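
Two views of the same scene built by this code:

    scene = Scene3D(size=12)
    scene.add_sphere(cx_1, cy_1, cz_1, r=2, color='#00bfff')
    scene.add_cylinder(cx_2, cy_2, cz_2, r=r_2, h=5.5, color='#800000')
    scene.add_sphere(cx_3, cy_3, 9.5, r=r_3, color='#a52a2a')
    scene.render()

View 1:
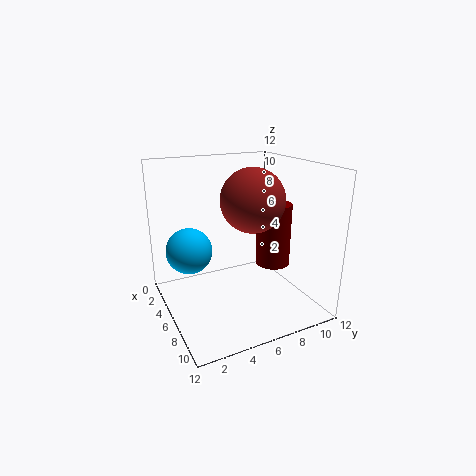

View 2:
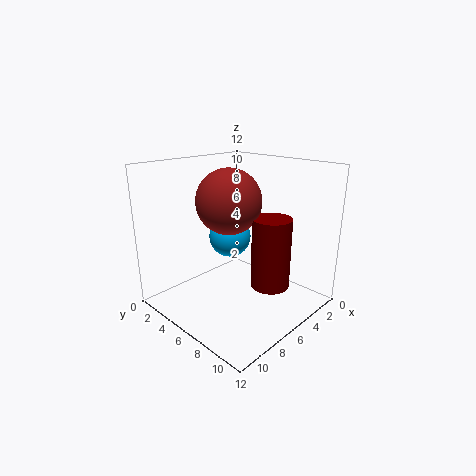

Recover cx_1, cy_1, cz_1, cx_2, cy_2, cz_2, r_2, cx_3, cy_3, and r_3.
cx_1 = 3.5; cy_1 = 2.5; cz_1 = 4.5; cx_2 = 6; cy_2 = 9.5; cz_2 = 3; r_2 = 1.5; cx_3 = 7.5; cy_3 = 6.5; r_3 = 2.5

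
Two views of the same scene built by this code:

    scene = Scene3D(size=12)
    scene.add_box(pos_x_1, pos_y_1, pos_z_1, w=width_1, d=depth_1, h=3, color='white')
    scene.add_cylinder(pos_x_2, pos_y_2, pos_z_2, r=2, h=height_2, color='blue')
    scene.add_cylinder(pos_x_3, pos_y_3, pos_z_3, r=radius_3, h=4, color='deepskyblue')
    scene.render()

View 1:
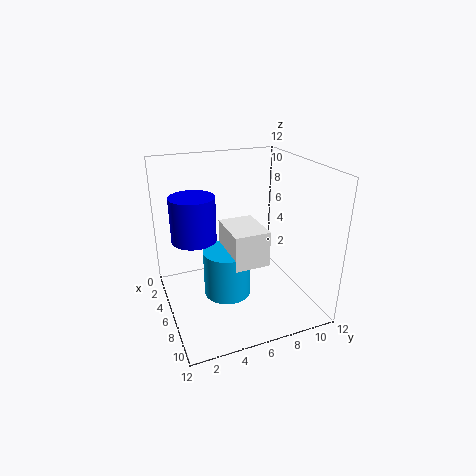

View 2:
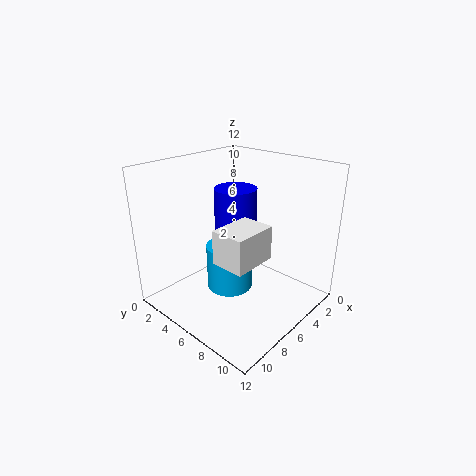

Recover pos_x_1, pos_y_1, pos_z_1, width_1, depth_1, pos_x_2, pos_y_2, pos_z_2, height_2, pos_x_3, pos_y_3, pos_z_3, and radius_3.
pos_x_1 = 4, pos_y_1 = 5, pos_z_1 = 4, width_1 = 4, depth_1 = 3, pos_x_2 = 3, pos_y_2 = 3, pos_z_2 = 5, height_2 = 4, pos_x_3 = 6, pos_y_3 = 5, pos_z_3 = 1, radius_3 = 2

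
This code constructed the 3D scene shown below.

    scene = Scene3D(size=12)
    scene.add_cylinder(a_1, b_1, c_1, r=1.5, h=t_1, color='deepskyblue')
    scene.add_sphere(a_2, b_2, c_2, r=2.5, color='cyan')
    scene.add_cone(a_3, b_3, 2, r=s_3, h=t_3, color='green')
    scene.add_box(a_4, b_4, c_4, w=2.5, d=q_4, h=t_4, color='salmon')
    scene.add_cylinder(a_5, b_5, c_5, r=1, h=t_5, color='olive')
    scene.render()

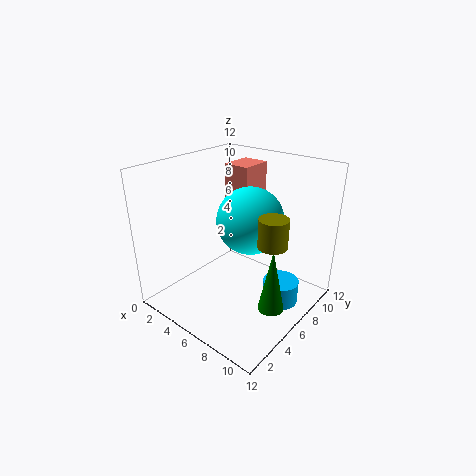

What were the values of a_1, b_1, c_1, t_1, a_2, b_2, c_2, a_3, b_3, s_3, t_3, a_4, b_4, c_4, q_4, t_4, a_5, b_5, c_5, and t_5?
a_1 = 9.5
b_1 = 7.5
c_1 = 0.5
t_1 = 2
a_2 = 8
b_2 = 5
c_2 = 8.5
a_3 = 10.5
b_3 = 4.5
s_3 = 1
t_3 = 5
a_4 = 2
b_4 = 9
c_4 = 7.5
q_4 = 3
t_4 = 3.5
a_5 = 11
b_5 = 3.5
c_5 = 8
t_5 = 2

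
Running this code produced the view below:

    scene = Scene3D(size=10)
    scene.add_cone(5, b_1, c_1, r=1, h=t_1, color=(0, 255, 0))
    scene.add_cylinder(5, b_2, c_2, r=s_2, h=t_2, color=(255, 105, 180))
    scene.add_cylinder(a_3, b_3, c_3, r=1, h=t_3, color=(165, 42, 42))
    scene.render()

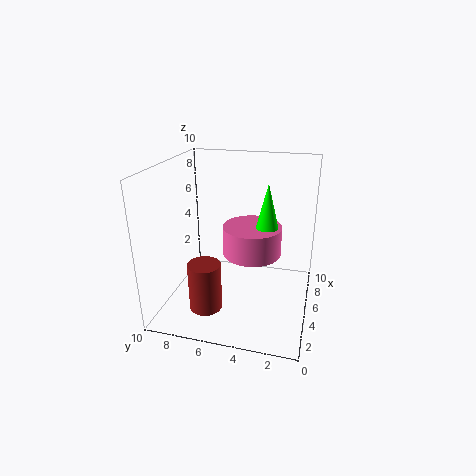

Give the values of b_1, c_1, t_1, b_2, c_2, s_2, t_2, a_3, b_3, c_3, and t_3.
b_1 = 3, c_1 = 5, t_1 = 4, b_2 = 4, c_2 = 4, s_2 = 2, t_2 = 2, a_3 = 1, b_3 = 6, c_3 = 2, t_3 = 3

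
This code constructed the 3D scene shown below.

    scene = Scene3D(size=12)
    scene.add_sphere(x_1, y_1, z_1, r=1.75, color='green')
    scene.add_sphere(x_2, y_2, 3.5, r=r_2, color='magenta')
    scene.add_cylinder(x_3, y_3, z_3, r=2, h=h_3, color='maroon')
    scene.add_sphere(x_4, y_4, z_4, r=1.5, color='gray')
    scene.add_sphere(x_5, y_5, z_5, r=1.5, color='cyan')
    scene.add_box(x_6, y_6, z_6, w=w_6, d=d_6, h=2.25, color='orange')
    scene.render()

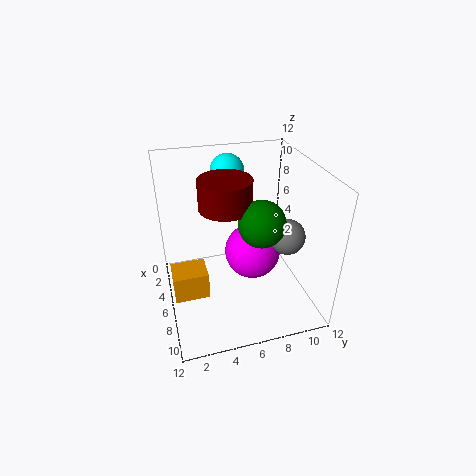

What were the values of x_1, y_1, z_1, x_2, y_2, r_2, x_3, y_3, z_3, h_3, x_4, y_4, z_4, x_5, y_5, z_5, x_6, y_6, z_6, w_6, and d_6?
x_1 = 8.75, y_1 = 7, z_1 = 8.75, x_2 = 4.75, y_2 = 7.75, r_2 = 2.5, x_3 = 7, y_3 = 4.75, z_3 = 9.5, h_3 = 2.25, x_4 = 7, y_4 = 10, z_4 = 6, x_5 = 1.75, y_5 = 6.25, z_5 = 10.25, x_6 = 6, y_6 = 0.25, z_6 = 2.25, w_6 = 2.25, d_6 = 2.75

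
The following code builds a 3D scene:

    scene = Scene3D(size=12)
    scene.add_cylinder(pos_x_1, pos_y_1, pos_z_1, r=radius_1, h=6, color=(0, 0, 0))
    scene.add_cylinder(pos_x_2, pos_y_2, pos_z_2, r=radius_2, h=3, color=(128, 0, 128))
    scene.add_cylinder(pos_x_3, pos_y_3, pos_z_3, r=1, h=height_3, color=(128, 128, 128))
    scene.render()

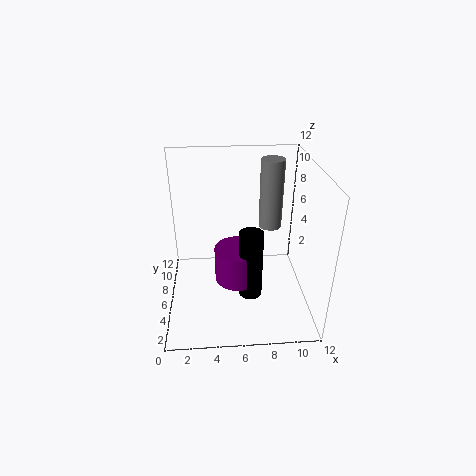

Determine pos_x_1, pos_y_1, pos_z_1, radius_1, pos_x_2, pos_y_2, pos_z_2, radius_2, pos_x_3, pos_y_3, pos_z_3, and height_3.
pos_x_1 = 7; pos_y_1 = 5; pos_z_1 = 1; radius_1 = 1; pos_x_2 = 6; pos_y_2 = 6; pos_z_2 = 2; radius_2 = 2; pos_x_3 = 9; pos_y_3 = 8; pos_z_3 = 6; height_3 = 6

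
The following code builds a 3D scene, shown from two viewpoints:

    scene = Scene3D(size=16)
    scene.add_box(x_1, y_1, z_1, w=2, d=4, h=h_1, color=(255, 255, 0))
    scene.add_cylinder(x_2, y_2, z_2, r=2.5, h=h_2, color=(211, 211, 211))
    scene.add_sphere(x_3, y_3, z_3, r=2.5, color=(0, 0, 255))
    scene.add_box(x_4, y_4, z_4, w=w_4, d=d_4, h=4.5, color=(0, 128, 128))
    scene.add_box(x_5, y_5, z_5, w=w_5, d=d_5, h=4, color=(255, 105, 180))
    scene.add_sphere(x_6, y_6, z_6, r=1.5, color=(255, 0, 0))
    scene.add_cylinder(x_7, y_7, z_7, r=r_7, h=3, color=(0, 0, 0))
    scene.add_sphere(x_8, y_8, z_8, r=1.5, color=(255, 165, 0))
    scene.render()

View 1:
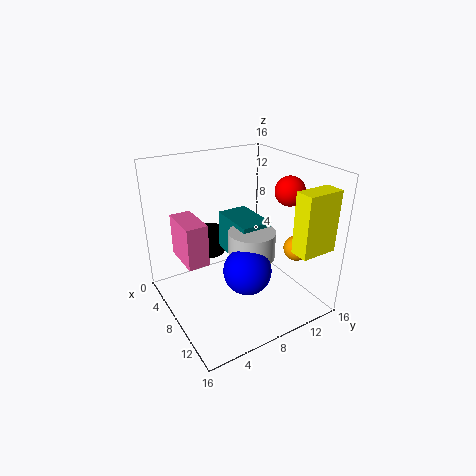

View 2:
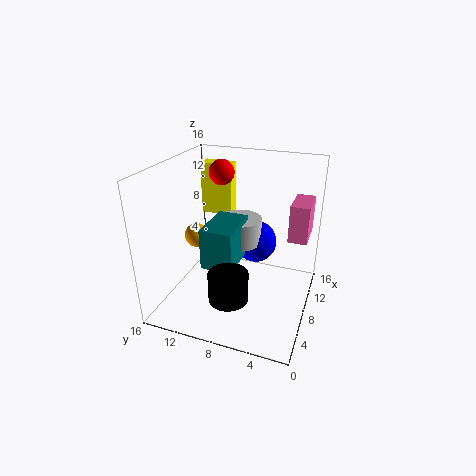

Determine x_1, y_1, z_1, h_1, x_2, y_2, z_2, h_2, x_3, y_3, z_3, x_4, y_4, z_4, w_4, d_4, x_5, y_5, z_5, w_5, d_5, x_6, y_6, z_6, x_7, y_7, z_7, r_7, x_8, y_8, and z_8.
x_1 = 13.5; y_1 = 11; z_1 = 8; h_1 = 6.5; x_2 = 10; y_2 = 8.5; z_2 = 6.5; h_2 = 3; x_3 = 11.5; y_3 = 7; z_3 = 6; x_4 = 4.5; y_4 = 7.5; z_4 = 5.5; w_4 = 5.5; d_4 = 3.5; x_5 = 8; y_5 = 0.5; z_5 = 8.5; w_5 = 4; d_5 = 2; x_6 = 12; y_6 = 11.5; z_6 = 14; x_7 = 2.5; y_7 = 7; z_7 = 4; r_7 = 2; x_8 = 10.5; y_8 = 14.5; z_8 = 6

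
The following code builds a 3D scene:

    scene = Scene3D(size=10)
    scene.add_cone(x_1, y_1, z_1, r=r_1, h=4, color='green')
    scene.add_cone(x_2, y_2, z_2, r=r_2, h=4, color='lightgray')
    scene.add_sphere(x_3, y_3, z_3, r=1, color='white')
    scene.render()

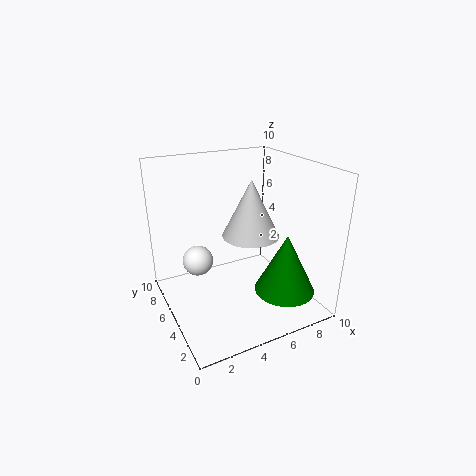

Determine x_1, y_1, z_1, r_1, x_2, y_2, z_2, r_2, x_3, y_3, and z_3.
x_1 = 7, y_1 = 2, z_1 = 2, r_1 = 2, x_2 = 6, y_2 = 5, z_2 = 5, r_2 = 2, x_3 = 2, y_3 = 5, z_3 = 4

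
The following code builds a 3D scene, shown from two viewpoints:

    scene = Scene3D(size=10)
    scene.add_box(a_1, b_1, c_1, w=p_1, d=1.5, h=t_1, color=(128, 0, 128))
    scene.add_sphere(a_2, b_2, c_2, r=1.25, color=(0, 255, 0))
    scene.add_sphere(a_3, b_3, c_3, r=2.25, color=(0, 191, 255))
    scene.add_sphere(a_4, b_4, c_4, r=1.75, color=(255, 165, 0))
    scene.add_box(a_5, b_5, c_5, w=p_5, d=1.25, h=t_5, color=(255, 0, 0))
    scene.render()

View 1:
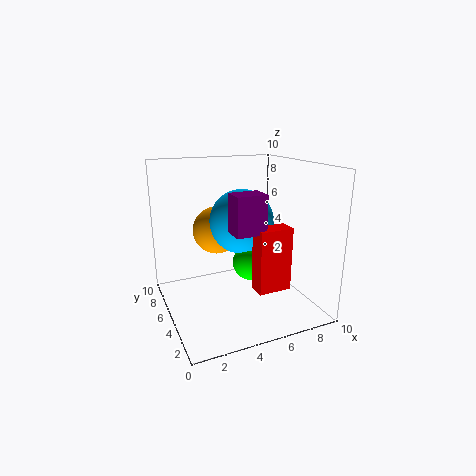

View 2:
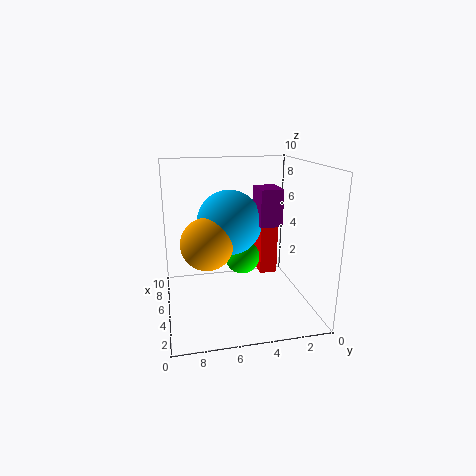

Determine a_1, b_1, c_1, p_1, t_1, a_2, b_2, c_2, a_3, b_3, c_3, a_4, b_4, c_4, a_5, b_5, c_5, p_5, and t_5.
a_1 = 3.75
b_1 = 2.25
c_1 = 6
p_1 = 2
t_1 = 2.5
a_2 = 5.75
b_2 = 4.5
c_2 = 3.25
a_3 = 5.5
b_3 = 5.5
c_3 = 6
a_4 = 4.25
b_4 = 7.25
c_4 = 5
a_5 = 5.25
b_5 = 2
c_5 = 2
p_5 = 2.25
t_5 = 4.25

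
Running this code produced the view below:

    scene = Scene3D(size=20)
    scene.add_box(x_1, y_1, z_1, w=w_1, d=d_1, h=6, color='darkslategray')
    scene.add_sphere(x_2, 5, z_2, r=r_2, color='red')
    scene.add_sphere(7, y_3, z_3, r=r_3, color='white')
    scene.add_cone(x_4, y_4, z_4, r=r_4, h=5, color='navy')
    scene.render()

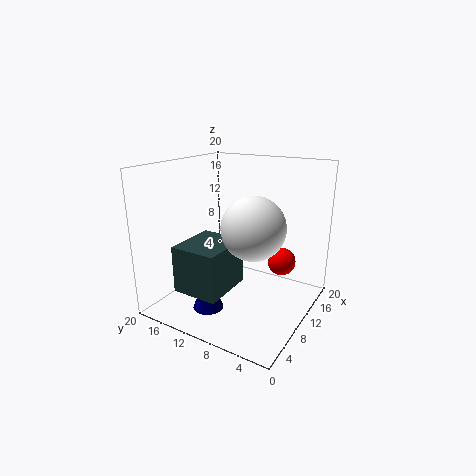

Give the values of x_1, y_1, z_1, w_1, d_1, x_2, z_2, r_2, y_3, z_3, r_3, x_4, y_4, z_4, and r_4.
x_1 = 1, y_1 = 8, z_1 = 5, w_1 = 7, d_1 = 6, x_2 = 14, z_2 = 6, r_2 = 2, y_3 = 6, z_3 = 13, r_3 = 4, x_4 = 4, y_4 = 11, z_4 = 2, r_4 = 2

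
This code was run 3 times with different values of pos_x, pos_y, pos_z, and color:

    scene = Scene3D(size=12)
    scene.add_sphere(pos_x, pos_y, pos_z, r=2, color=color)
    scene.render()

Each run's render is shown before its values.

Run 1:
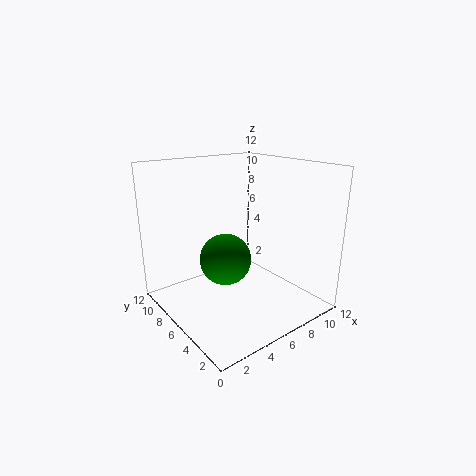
pos_x = 4, pos_y = 5, pos_z = 5, color = 'green'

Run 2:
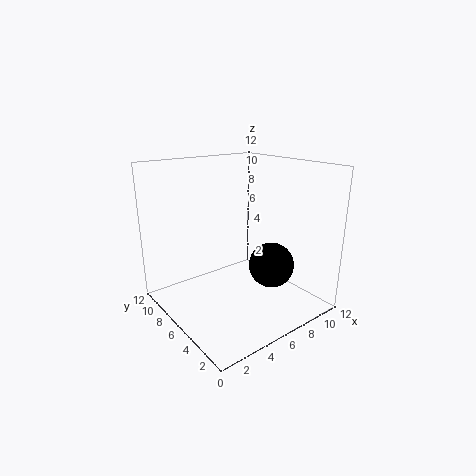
pos_x = 9, pos_y = 5, pos_z = 3, color = 'black'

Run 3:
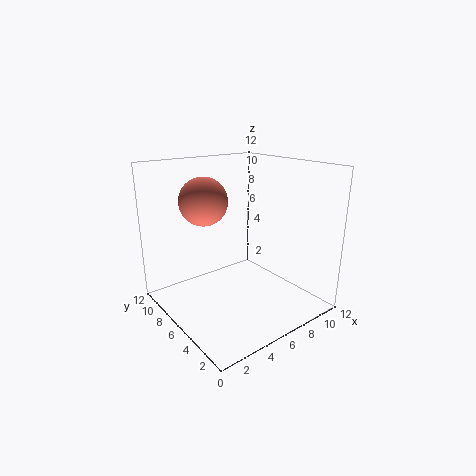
pos_x = 4, pos_y = 8, pos_z = 9, color = 'salmon'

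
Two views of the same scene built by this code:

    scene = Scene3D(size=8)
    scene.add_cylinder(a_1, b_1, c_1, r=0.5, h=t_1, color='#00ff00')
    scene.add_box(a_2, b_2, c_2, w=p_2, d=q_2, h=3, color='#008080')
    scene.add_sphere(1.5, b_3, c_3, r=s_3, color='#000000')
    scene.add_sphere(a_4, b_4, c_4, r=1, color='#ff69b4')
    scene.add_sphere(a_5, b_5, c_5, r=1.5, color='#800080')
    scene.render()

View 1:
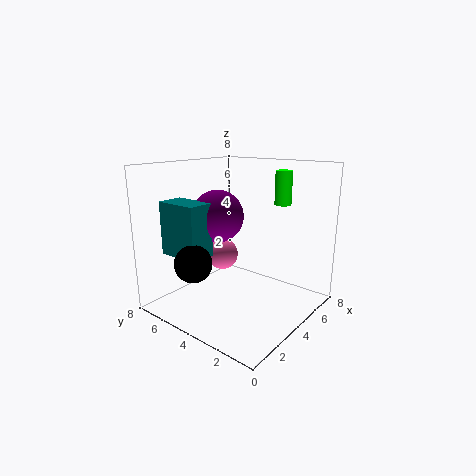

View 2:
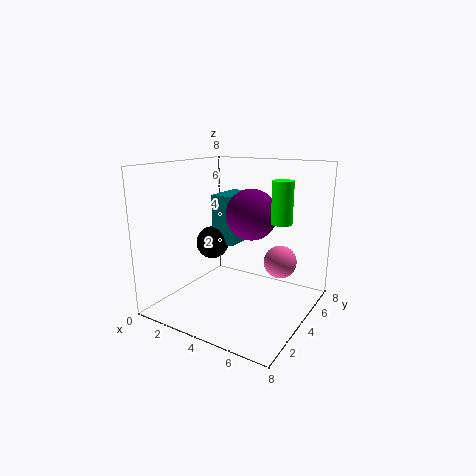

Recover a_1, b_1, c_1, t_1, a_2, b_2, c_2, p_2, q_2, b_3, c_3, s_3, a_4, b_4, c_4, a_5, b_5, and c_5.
a_1 = 7; b_1 = 3; c_1 = 5.5; t_1 = 2; a_2 = 1.5; b_2 = 5; c_2 = 3; p_2 = 1.5; q_2 = 2.5; b_3 = 5; c_3 = 3; s_3 = 1; a_4 = 5.5; b_4 = 6.5; c_4 = 2; a_5 = 4; b_5 = 5.5; c_5 = 5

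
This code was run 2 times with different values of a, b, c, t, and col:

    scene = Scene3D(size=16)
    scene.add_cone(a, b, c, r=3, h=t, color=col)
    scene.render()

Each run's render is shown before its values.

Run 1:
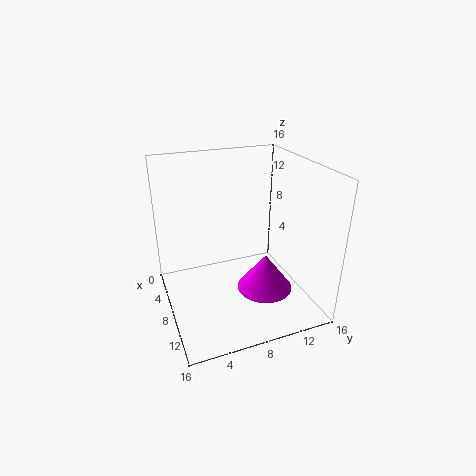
a = 11; b = 10; c = 3; t = 4; col = 'magenta'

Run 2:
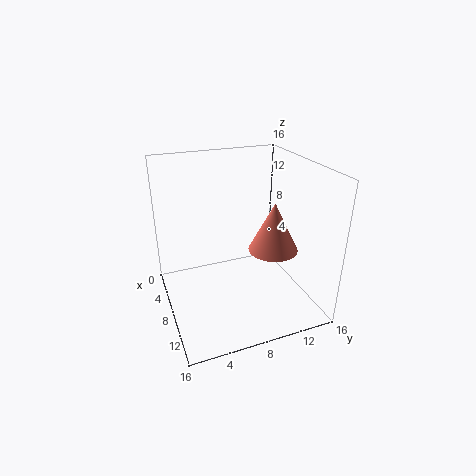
a = 7; b = 13; c = 5; t = 6; col = 'salmon'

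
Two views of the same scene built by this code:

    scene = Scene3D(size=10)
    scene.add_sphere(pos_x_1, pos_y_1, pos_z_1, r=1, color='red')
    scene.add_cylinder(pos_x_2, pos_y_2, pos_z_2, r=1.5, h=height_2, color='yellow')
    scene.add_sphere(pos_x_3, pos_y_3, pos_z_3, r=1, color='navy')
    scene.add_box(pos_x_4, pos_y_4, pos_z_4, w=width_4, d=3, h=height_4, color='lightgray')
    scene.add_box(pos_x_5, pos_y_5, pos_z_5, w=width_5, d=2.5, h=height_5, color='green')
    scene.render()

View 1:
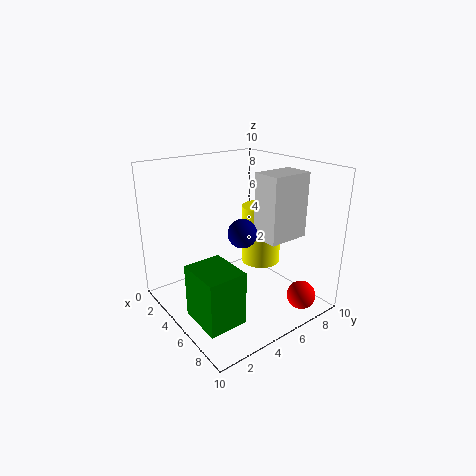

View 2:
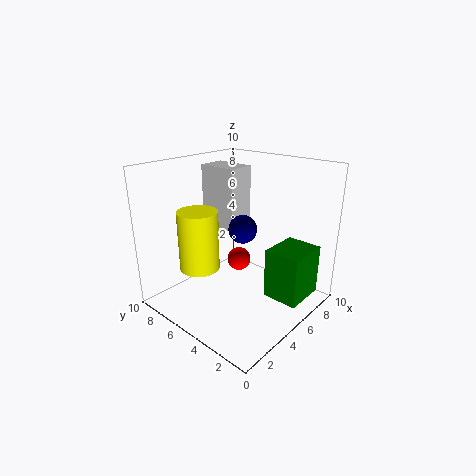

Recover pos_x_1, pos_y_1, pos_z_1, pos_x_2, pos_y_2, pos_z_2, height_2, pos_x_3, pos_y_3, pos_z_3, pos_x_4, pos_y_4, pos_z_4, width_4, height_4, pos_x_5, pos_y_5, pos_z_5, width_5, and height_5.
pos_x_1 = 8.5; pos_y_1 = 8; pos_z_1 = 1; pos_x_2 = 4; pos_y_2 = 8; pos_z_2 = 2; height_2 = 4.5; pos_x_3 = 5.5; pos_y_3 = 5; pos_z_3 = 5.5; pos_x_4 = 5.5; pos_y_4 = 6; pos_z_4 = 5; width_4 = 2; height_4 = 4.5; pos_x_5 = 5.5; pos_y_5 = 0.5; pos_z_5 = 1; width_5 = 3; height_5 = 3.5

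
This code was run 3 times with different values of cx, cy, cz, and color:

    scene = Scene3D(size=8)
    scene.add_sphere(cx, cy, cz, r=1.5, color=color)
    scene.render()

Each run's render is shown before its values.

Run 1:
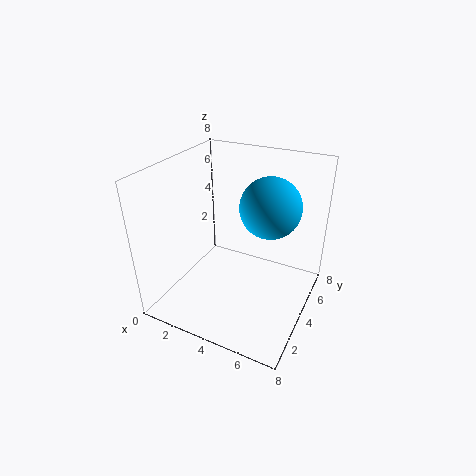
cx = 6
cy = 3.5
cz = 6.5
color = 'deepskyblue'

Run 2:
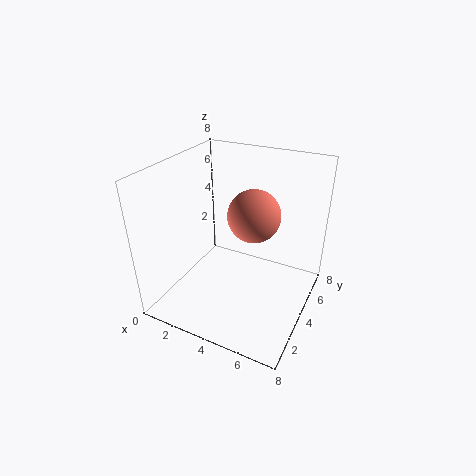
cx = 4.5
cy = 5
cz = 5
color = 'salmon'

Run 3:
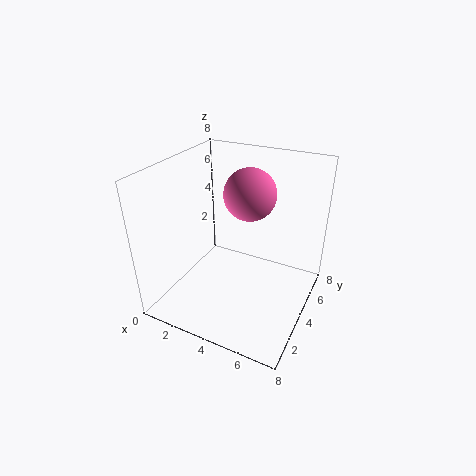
cx = 4
cy = 5.5
cz = 6
color = 'hotpink'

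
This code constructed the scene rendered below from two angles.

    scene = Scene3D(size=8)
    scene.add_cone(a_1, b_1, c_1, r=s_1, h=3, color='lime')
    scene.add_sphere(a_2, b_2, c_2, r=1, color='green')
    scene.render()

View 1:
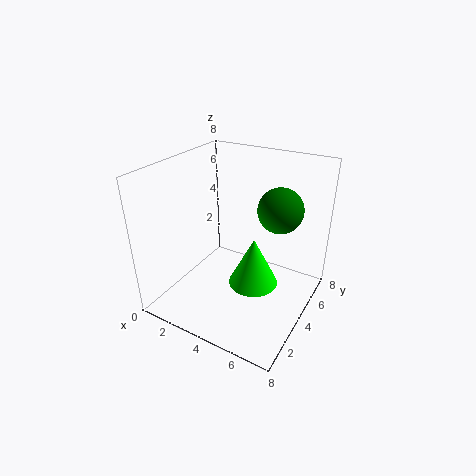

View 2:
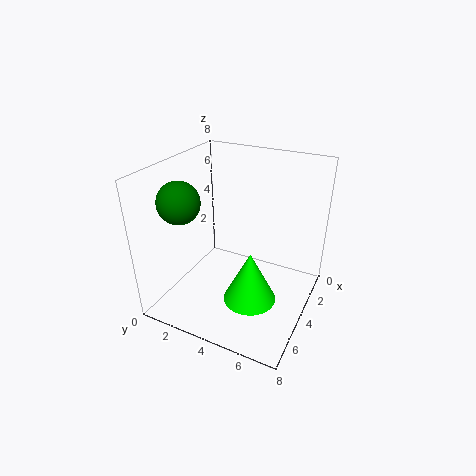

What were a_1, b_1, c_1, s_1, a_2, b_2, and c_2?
a_1 = 4.5, b_1 = 5, c_1 = 0.5, s_1 = 1.5, a_2 = 7, b_2 = 2.5, c_2 = 7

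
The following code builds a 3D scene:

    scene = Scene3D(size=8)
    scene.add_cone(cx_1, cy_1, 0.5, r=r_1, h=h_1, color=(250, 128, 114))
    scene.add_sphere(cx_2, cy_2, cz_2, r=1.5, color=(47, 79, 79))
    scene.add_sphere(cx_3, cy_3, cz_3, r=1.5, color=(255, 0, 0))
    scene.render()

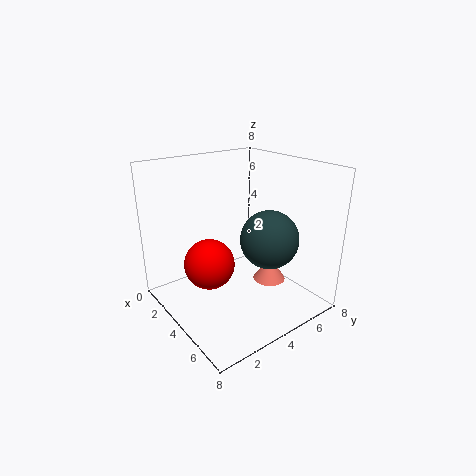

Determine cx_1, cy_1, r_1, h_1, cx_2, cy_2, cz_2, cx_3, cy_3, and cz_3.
cx_1 = 4; cy_1 = 6.5; r_1 = 1; h_1 = 1.5; cx_2 = 6; cy_2 = 4.5; cz_2 = 4.5; cx_3 = 2.5; cy_3 = 3; cz_3 = 2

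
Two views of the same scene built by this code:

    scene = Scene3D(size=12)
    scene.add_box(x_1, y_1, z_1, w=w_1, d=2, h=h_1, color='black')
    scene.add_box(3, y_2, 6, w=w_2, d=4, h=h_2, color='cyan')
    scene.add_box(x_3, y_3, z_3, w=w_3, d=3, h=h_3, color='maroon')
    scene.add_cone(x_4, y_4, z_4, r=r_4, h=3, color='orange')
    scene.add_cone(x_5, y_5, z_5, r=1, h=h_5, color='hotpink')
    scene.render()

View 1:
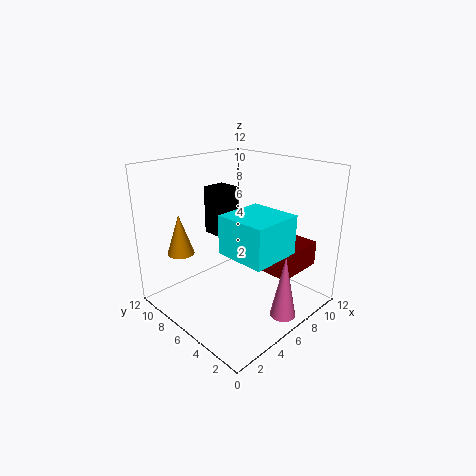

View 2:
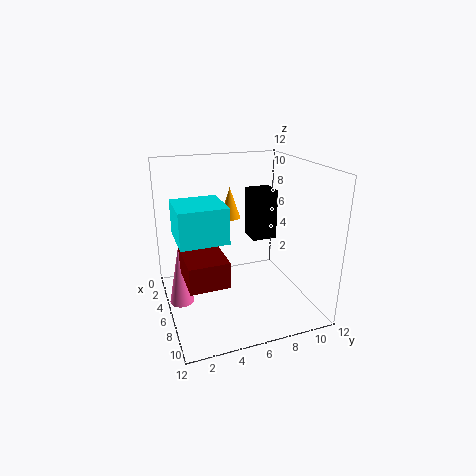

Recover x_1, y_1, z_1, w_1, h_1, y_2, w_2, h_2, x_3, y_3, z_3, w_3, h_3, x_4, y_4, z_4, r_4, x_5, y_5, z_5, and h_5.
x_1 = 5; y_1 = 7; z_1 = 6; w_1 = 2; h_1 = 4; y_2 = 1; w_2 = 4; h_2 = 3; x_3 = 6; y_3 = 1; z_3 = 4; w_3 = 4; h_3 = 2; x_4 = 1; y_4 = 7; z_4 = 6; r_4 = 1; x_5 = 6; y_5 = 1; z_5 = 1; h_5 = 5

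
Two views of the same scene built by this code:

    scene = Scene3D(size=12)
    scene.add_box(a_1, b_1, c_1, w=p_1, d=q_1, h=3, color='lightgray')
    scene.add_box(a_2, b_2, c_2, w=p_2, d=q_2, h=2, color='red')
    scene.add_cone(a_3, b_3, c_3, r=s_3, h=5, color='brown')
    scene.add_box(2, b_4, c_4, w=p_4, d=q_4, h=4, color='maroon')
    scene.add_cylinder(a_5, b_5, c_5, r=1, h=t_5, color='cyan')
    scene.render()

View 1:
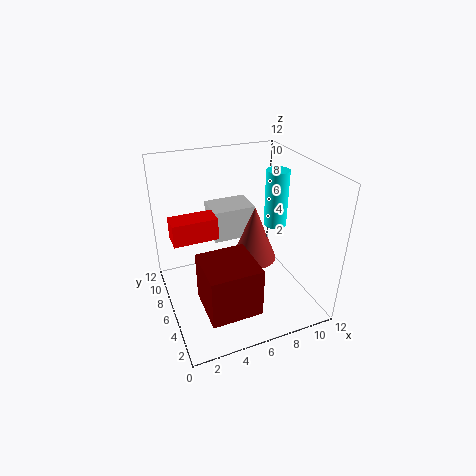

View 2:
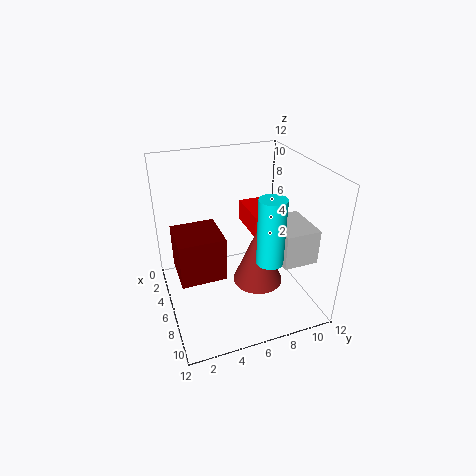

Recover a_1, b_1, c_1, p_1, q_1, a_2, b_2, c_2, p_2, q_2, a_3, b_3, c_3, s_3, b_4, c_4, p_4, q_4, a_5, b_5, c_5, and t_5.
a_1 = 5; b_1 = 9; c_1 = 4; p_1 = 4; q_1 = 3; a_2 = 1; b_2 = 8; c_2 = 5; p_2 = 4; q_2 = 2; a_3 = 8; b_3 = 7; c_3 = 3; s_3 = 2; b_4 = 1; c_4 = 2; p_4 = 4; q_4 = 4; a_5 = 10; b_5 = 7; c_5 = 6; t_5 = 5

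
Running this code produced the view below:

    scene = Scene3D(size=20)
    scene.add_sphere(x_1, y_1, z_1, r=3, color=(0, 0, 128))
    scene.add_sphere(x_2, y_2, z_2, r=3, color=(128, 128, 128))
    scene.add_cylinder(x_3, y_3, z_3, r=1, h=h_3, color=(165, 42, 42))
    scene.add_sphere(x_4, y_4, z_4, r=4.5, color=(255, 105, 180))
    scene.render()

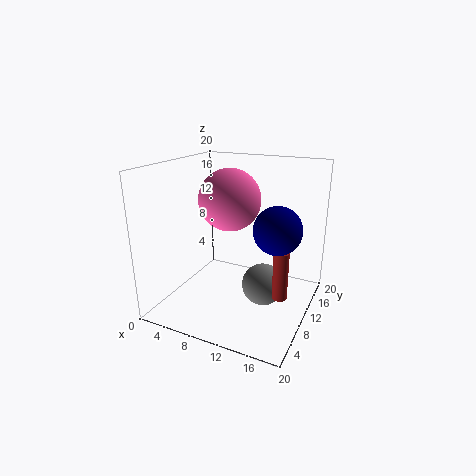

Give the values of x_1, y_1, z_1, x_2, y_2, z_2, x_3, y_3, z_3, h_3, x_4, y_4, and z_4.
x_1 = 16.5; y_1 = 7.5; z_1 = 13; x_2 = 13.5; y_2 = 11; z_2 = 3; x_3 = 17; y_3 = 8; z_3 = 3.5; h_3 = 6.5; x_4 = 7.5; y_4 = 12.5; z_4 = 14.5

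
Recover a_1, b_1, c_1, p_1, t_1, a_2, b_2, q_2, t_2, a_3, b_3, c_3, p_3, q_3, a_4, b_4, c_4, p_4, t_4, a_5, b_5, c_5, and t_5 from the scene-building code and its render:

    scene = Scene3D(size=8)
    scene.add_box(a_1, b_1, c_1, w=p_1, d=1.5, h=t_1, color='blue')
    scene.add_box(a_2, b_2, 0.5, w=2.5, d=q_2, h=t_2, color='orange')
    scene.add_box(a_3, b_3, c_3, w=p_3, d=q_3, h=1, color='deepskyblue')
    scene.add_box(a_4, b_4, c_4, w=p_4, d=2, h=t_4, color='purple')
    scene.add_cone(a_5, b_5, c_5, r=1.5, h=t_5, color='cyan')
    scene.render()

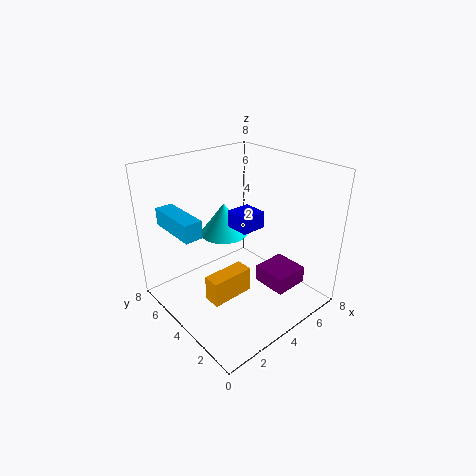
a_1 = 4.5
b_1 = 4
c_1 = 4
p_1 = 1.5
t_1 = 1
a_2 = 2
b_2 = 3.5
q_2 = 1
t_2 = 1.5
a_3 = 1
b_3 = 4.5
c_3 = 4.5
p_3 = 1
q_3 = 3
a_4 = 5
b_4 = 1.5
c_4 = 1
p_4 = 2
t_4 = 1
a_5 = 5
b_5 = 6.5
c_5 = 3
t_5 = 2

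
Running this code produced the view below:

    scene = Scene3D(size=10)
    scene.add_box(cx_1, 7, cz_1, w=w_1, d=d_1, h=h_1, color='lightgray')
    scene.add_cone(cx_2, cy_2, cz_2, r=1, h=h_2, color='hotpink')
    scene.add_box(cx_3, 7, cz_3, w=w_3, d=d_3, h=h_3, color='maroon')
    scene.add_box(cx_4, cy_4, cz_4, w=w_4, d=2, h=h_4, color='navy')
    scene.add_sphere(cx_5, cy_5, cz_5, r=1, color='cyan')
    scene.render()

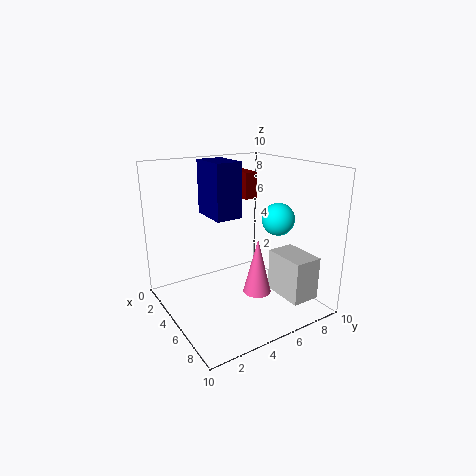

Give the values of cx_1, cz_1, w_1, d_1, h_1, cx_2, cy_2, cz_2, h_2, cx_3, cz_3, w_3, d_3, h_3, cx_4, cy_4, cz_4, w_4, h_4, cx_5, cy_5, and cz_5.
cx_1 = 6; cz_1 = 1; w_1 = 3; d_1 = 2; h_1 = 3; cx_2 = 6; cy_2 = 6; cz_2 = 1; h_2 = 4; cx_3 = 1; cz_3 = 7; w_3 = 2; d_3 = 1; h_3 = 2; cx_4 = 1; cy_4 = 4; cz_4 = 6; w_4 = 3; h_4 = 4; cx_5 = 8; cy_5 = 6; cz_5 = 7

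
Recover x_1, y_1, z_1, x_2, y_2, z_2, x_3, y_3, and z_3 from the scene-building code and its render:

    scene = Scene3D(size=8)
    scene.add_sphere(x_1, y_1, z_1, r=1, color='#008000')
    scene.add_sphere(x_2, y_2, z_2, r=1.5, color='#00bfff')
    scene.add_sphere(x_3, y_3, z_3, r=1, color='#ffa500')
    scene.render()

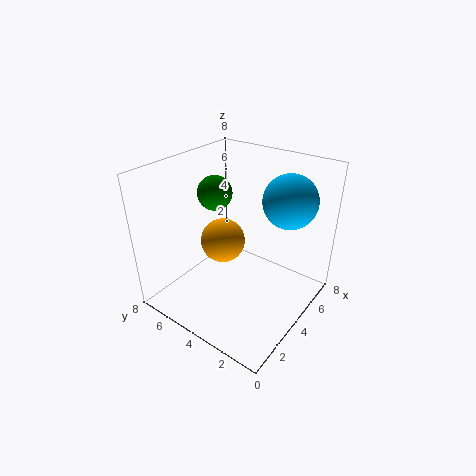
x_1 = 4.5; y_1 = 6; z_1 = 6; x_2 = 6; y_2 = 2; z_2 = 6; x_3 = 1.5; y_3 = 3; z_3 = 5.5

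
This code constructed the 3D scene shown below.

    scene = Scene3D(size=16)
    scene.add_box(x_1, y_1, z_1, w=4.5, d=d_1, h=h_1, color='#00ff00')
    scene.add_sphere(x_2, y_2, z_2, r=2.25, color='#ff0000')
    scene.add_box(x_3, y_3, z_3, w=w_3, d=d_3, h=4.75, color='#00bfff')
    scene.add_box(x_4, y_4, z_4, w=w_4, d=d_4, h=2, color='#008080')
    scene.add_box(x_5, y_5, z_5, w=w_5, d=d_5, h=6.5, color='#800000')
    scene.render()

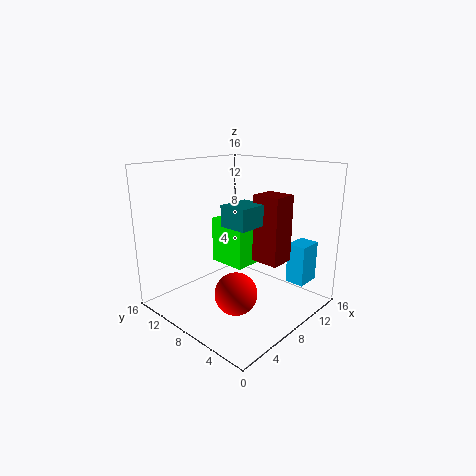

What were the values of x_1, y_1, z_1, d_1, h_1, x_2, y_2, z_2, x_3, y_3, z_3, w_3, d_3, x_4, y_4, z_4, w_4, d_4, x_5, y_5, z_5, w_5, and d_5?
x_1 = 11
y_1 = 10.5
z_1 = 2.25
d_1 = 5
h_1 = 6
x_2 = 5.25
y_2 = 5.75
z_2 = 3
x_3 = 13
y_3 = 2.5
z_3 = 2
w_3 = 3
d_3 = 2.25
x_4 = 3
y_4 = 2.75
z_4 = 11
w_4 = 3.25
d_4 = 2.75
x_5 = 5.75
y_5 = 1.25
z_5 = 7.25
w_5 = 2.5
d_5 = 2.75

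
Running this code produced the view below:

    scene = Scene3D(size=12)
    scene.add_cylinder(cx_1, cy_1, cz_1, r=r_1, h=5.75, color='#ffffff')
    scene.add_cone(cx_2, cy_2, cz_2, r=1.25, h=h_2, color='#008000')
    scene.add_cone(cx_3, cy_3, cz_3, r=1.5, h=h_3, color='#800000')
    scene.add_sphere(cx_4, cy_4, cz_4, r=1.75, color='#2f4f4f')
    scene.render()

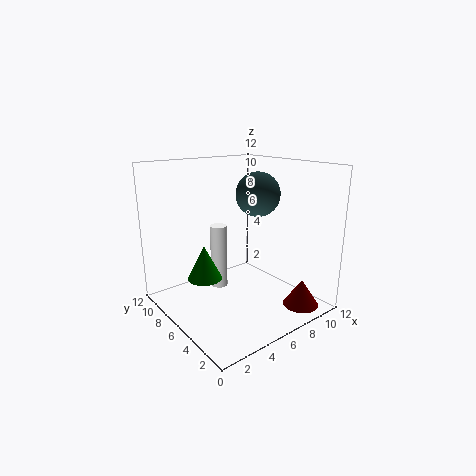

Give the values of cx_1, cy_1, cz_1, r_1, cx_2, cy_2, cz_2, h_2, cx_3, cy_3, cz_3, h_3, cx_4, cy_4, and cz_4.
cx_1 = 5.75; cy_1 = 8.5; cz_1 = 0.75; r_1 = 0.75; cx_2 = 1.75; cy_2 = 4.5; cz_2 = 4.25; h_2 = 2.5; cx_3 = 9.75; cy_3 = 2; cz_3 = 0.25; h_3 = 2.25; cx_4 = 7; cy_4 = 4.75; cz_4 = 9.75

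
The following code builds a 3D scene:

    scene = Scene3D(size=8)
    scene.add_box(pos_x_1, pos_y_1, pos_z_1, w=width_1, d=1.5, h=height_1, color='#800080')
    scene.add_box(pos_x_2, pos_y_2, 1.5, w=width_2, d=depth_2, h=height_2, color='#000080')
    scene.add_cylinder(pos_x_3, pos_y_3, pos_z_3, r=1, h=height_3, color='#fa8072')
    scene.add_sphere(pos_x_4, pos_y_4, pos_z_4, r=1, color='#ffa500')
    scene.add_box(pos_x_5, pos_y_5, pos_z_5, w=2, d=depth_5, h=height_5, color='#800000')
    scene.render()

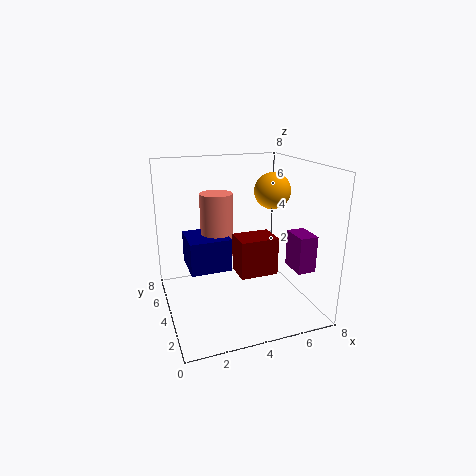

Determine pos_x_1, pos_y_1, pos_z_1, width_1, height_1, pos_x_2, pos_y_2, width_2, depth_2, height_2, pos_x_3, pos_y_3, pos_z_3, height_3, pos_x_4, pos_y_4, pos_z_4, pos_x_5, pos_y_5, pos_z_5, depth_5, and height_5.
pos_x_1 = 6.5, pos_y_1 = 1.5, pos_z_1 = 2.5, width_1 = 1, height_1 = 2, pos_x_2 = 1.5, pos_y_2 = 5, width_2 = 2.5, depth_2 = 2.5, height_2 = 2, pos_x_3 = 3.5, pos_y_3 = 6.5, pos_z_3 = 2, height_3 = 4, pos_x_4 = 6, pos_y_4 = 4, pos_z_4 = 6.5, pos_x_5 = 3.5, pos_y_5 = 2, pos_z_5 = 2.5, depth_5 = 1.5, height_5 = 2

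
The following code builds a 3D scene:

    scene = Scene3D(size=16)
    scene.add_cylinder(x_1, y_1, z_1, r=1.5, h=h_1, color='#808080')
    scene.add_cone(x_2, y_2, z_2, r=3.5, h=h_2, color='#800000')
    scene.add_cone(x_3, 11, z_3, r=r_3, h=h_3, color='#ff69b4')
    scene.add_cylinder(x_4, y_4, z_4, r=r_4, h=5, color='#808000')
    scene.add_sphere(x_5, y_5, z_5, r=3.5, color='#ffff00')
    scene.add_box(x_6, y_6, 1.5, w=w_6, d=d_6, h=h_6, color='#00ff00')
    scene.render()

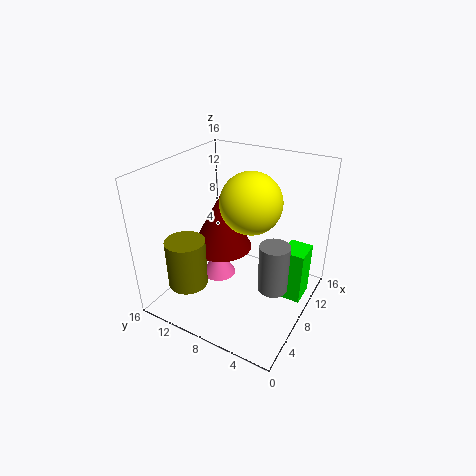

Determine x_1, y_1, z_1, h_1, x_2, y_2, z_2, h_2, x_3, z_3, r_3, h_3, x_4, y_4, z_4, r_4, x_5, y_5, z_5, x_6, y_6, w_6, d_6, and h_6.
x_1 = 5.5
y_1 = 2.5
z_1 = 5
h_1 = 5
x_2 = 8.5
y_2 = 10.5
z_2 = 6
h_2 = 6.5
x_3 = 8.5
z_3 = 2
r_3 = 2
h_3 = 3.5
x_4 = 2
y_4 = 10.5
z_4 = 5
r_4 = 2
x_5 = 10
y_5 = 7.5
z_5 = 11.5
x_6 = 8.5
y_6 = 0.5
w_6 = 3
d_6 = 2.5
h_6 = 6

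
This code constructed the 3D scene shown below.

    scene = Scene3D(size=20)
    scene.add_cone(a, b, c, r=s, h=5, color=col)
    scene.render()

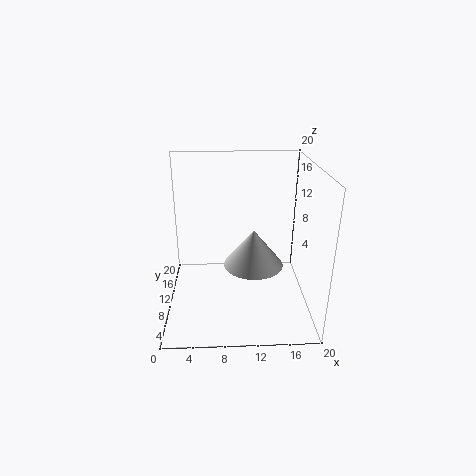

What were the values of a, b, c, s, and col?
a = 12, b = 8, c = 7, s = 4, col = 'lightgray'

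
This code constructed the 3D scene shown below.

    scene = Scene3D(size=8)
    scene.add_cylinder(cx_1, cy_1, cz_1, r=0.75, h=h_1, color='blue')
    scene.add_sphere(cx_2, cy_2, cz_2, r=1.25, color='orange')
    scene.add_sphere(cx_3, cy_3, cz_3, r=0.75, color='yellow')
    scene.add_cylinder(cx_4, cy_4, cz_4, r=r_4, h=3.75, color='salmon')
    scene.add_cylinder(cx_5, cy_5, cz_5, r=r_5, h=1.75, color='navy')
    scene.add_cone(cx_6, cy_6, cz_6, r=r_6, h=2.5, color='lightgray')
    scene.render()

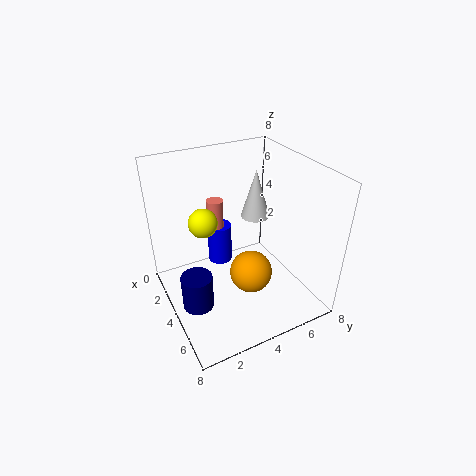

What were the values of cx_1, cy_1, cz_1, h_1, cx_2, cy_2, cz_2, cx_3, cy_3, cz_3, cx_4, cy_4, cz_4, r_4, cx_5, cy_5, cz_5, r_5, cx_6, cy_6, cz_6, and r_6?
cx_1 = 1.5; cy_1 = 4; cz_1 = 1; h_1 = 2.5; cx_2 = 4.25; cy_2 = 4.75; cz_2 = 1.5; cx_3 = 4; cy_3 = 2; cz_3 = 5.5; cx_4 = 1.5; cy_4 = 3.75; cz_4 = 1.5; r_4 = 0.5; cx_5 = 6; cy_5 = 0.75; cz_5 = 2.25; r_5 = 0.75; cx_6 = 4.5; cy_6 = 4.75; cz_6 = 5.5; r_6 = 0.75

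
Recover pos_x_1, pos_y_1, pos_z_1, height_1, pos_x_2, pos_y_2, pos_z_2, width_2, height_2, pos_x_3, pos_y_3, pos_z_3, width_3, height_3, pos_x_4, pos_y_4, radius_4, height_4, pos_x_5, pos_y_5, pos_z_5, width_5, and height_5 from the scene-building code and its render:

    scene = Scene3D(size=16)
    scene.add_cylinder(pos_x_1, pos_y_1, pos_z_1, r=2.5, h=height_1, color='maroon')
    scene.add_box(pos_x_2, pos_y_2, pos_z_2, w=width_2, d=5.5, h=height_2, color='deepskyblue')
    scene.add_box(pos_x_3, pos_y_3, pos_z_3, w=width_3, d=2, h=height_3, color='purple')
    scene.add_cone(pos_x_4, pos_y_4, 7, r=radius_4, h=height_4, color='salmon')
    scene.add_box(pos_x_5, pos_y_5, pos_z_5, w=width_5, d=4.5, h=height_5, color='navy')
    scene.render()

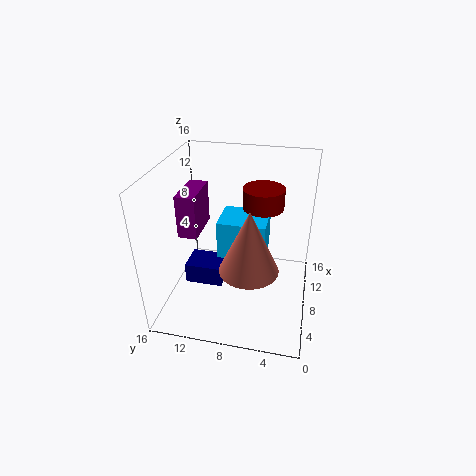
pos_x_1 = 13; pos_y_1 = 6; pos_z_1 = 9.5; height_1 = 2.5; pos_x_2 = 8; pos_y_2 = 5; pos_z_2 = 5; width_2 = 4.5; height_2 = 4.5; pos_x_3 = 4.5; pos_y_3 = 11.5; pos_z_3 = 9.5; width_3 = 4.5; height_3 = 4.5; pos_x_4 = 4; pos_y_4 = 6; radius_4 = 3; height_4 = 6.5; pos_x_5 = 7.5; pos_y_5 = 10; pos_z_5 = 1; width_5 = 3.5; height_5 = 2.5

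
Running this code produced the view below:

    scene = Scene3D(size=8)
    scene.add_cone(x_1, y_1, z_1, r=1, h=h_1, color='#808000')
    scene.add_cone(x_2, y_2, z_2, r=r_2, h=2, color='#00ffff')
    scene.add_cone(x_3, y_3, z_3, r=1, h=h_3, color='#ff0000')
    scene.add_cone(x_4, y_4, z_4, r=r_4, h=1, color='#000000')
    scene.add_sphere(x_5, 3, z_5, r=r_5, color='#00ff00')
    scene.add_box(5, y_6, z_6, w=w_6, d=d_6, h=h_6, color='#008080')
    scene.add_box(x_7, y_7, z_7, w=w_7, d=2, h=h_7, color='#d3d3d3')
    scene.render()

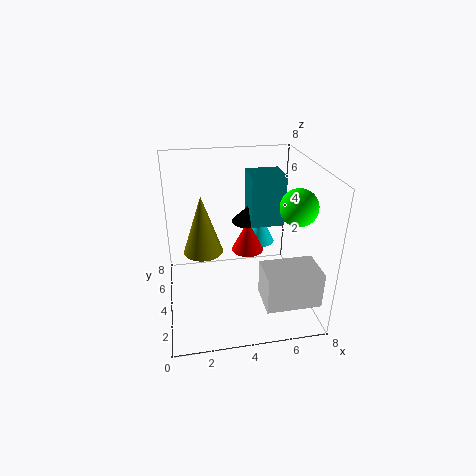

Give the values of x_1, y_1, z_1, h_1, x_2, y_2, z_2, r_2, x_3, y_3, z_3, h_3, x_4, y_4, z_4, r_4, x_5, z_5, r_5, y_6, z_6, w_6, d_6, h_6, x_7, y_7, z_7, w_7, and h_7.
x_1 = 2; y_1 = 3; z_1 = 4; h_1 = 3; x_2 = 6; y_2 = 7; z_2 = 2; r_2 = 1; x_3 = 5; y_3 = 6; z_3 = 2; h_3 = 2; x_4 = 5; y_4 = 6; z_4 = 4; r_4 = 1; x_5 = 7; z_5 = 6; r_5 = 1; y_6 = 5; z_6 = 4; w_6 = 2; d_6 = 2; h_6 = 3; x_7 = 5; y_7 = 1; z_7 = 1; w_7 = 3; h_7 = 2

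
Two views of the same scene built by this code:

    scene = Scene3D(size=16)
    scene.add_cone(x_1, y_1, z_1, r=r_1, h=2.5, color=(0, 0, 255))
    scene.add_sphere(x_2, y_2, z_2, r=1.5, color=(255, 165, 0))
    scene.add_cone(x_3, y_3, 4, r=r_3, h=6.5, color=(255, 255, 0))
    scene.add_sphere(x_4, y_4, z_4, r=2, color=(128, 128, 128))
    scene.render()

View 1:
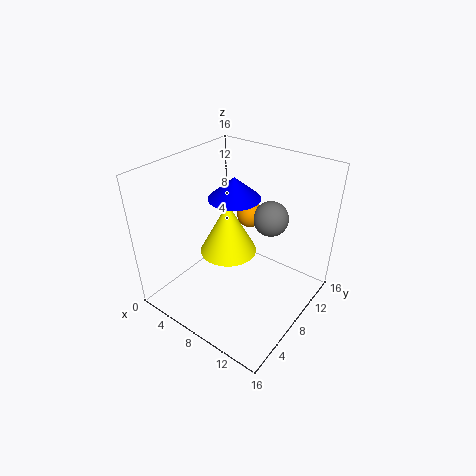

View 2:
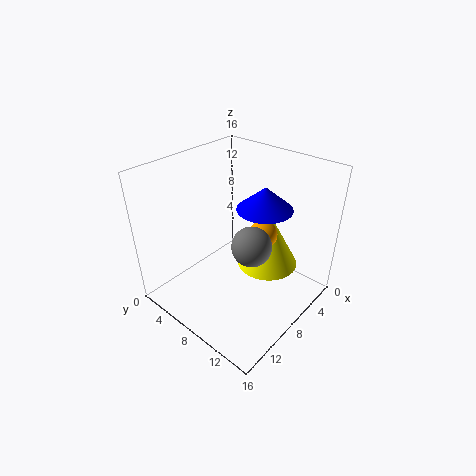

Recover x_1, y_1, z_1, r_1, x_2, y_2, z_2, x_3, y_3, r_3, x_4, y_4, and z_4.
x_1 = 6; y_1 = 10; z_1 = 11.5; r_1 = 3; x_2 = 7.5; y_2 = 11; z_2 = 9.5; x_3 = 5; y_3 = 10; r_3 = 3.5; x_4 = 10; y_4 = 11.5; z_4 = 9.5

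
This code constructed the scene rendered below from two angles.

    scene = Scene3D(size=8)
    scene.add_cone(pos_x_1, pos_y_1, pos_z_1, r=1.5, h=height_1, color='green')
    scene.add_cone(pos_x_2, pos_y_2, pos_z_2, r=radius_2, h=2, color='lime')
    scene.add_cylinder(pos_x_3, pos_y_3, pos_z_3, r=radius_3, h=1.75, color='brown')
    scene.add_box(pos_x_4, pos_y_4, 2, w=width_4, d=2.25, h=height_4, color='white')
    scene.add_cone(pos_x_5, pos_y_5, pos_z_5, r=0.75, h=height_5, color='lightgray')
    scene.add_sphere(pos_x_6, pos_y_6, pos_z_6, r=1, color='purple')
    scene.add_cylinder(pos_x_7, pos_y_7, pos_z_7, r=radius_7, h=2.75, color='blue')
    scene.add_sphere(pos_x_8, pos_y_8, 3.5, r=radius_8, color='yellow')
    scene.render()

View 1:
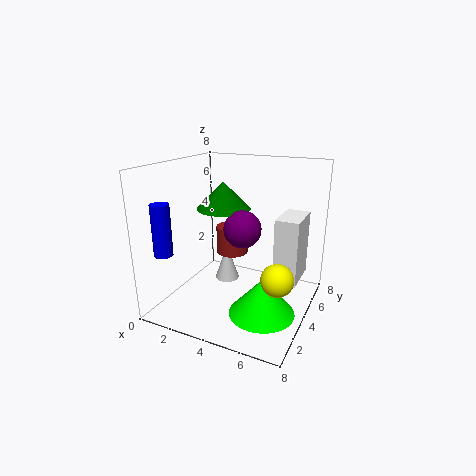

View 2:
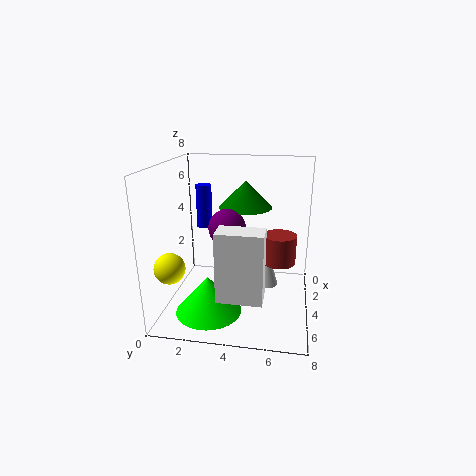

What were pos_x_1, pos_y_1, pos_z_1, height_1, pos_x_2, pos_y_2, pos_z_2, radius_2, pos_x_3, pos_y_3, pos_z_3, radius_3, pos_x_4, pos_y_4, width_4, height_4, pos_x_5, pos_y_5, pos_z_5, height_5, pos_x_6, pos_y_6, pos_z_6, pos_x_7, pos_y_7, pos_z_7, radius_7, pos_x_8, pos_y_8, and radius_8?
pos_x_1 = 3
pos_y_1 = 4.25
pos_z_1 = 5.5
height_1 = 1.5
pos_x_2 = 6
pos_y_2 = 2.75
pos_z_2 = 0.5
radius_2 = 1.75
pos_x_3 = 2.5
pos_y_3 = 6.25
pos_z_3 = 2
radius_3 = 1
pos_x_4 = 6.25
pos_y_4 = 3.5
width_4 = 1.25
height_4 = 3.5
pos_x_5 = 2.5
pos_y_5 = 5.5
pos_z_5 = 0.5
height_5 = 2.25
pos_x_6 = 4.5
pos_y_6 = 3.5
pos_z_6 = 4.75
pos_x_7 = 1
pos_y_7 = 1.25
pos_z_7 = 3.5
radius_7 = 0.5
pos_x_8 = 7.25
pos_y_8 = 1.25
radius_8 = 0.75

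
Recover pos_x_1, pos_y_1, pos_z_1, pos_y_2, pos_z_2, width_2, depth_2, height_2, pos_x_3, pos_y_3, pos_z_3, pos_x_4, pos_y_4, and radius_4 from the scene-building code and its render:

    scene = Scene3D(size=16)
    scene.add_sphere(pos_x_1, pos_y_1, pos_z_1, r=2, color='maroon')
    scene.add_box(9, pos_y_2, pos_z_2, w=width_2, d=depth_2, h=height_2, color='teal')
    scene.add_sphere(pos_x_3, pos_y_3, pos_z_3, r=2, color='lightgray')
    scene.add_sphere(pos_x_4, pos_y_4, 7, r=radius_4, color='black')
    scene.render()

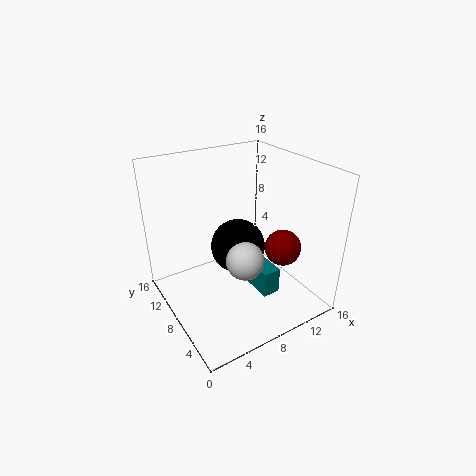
pos_x_1 = 12, pos_y_1 = 5, pos_z_1 = 7, pos_y_2 = 4, pos_z_2 = 2, width_2 = 2, depth_2 = 4, height_2 = 3, pos_x_3 = 7, pos_y_3 = 5, pos_z_3 = 7, pos_x_4 = 8, pos_y_4 = 8, radius_4 = 3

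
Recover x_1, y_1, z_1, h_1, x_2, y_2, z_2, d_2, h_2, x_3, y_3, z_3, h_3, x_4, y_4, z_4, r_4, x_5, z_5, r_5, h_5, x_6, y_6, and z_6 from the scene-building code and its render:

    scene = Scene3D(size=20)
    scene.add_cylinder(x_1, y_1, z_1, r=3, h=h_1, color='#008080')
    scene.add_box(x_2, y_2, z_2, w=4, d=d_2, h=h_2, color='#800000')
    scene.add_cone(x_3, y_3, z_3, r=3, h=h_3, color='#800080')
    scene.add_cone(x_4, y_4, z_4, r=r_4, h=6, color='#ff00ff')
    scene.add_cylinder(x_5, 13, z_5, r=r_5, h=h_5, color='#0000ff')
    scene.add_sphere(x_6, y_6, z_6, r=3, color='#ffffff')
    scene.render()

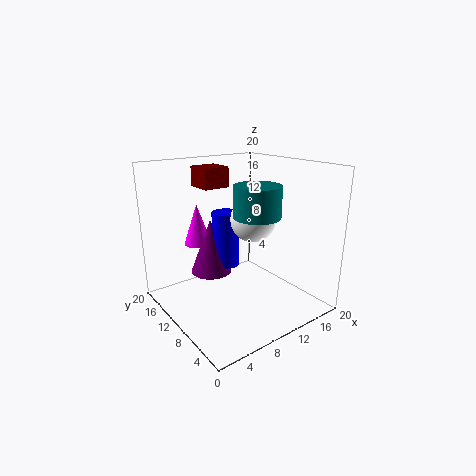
x_1 = 10
y_1 = 6
z_1 = 14
h_1 = 4
x_2 = 8
y_2 = 15
z_2 = 16
d_2 = 4
h_2 = 3
x_3 = 8
y_3 = 14
z_3 = 4
h_3 = 8
x_4 = 7
y_4 = 16
z_4 = 8
r_4 = 2
x_5 = 10
z_5 = 5
r_5 = 2
h_5 = 8
x_6 = 11
y_6 = 8
z_6 = 13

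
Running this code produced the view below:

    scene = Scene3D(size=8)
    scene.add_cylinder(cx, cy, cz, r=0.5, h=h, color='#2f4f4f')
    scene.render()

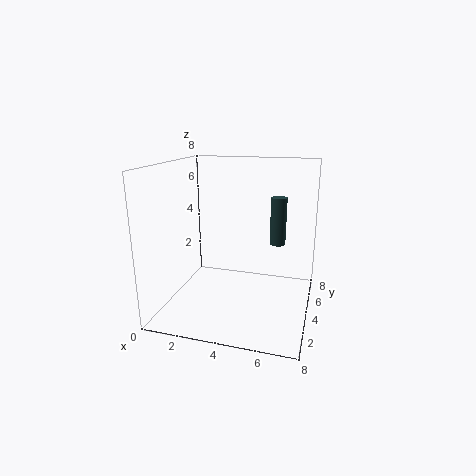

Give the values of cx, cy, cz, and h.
cx = 5.75; cy = 7; cz = 2.75; h = 3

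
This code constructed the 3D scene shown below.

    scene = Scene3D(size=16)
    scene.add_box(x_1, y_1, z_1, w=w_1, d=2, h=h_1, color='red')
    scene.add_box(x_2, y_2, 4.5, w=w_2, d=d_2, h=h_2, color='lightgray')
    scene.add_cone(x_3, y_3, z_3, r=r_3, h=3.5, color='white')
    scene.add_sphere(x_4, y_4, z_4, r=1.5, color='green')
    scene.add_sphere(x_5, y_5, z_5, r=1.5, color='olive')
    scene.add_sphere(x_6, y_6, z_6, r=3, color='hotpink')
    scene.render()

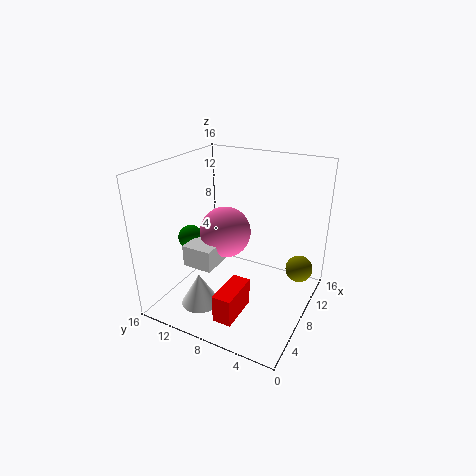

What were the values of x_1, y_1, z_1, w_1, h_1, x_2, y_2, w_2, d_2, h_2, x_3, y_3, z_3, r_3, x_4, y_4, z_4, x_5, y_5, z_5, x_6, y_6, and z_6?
x_1 = 1.5
y_1 = 5.5
z_1 = 1.5
w_1 = 4.5
h_1 = 3
x_2 = 5
y_2 = 10
w_2 = 5.5
d_2 = 3.5
h_2 = 2.5
x_3 = 3
y_3 = 10
z_3 = 2
r_3 = 2
x_4 = 8
y_4 = 14.5
z_4 = 6.5
x_5 = 10.5
y_5 = 1.5
z_5 = 4.5
x_6 = 9.5
y_6 = 10.5
z_6 = 7.5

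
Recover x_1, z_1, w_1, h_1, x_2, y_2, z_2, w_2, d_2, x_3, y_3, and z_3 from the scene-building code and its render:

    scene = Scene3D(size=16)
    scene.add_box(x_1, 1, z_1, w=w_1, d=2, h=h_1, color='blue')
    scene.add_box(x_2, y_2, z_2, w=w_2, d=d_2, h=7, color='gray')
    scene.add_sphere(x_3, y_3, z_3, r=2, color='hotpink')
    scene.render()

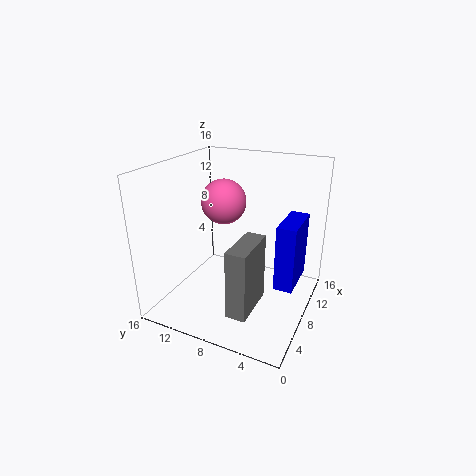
x_1 = 6; z_1 = 4; w_1 = 5; h_1 = 7; x_2 = 1; y_2 = 4; z_2 = 3; w_2 = 5; d_2 = 2; x_3 = 3; y_3 = 7; z_3 = 14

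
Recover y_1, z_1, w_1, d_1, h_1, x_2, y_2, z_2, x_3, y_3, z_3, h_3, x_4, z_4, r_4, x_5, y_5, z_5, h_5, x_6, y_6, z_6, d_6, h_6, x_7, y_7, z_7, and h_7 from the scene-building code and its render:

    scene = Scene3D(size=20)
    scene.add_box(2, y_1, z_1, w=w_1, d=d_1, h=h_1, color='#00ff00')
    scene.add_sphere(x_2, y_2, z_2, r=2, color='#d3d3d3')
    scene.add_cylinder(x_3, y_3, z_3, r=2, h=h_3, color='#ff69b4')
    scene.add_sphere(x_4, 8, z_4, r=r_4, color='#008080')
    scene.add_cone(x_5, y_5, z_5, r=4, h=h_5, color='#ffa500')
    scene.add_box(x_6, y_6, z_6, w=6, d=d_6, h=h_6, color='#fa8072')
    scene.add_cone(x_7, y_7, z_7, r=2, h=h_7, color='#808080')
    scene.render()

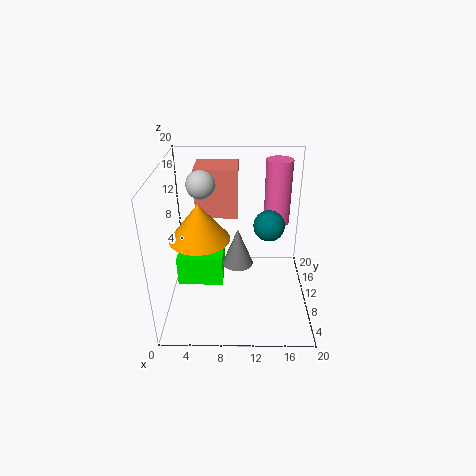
y_1 = 6; z_1 = 5; w_1 = 6; d_1 = 6; h_1 = 4; x_2 = 5; y_2 = 12; z_2 = 17; x_3 = 16; y_3 = 17; z_3 = 9; h_3 = 10; x_4 = 14; z_4 = 13; r_4 = 2; x_5 = 5; y_5 = 8; z_5 = 11; h_5 = 5; x_6 = 4; y_6 = 12; z_6 = 12; d_6 = 5; h_6 = 7; x_7 = 10; y_7 = 7; z_7 = 8; h_7 = 5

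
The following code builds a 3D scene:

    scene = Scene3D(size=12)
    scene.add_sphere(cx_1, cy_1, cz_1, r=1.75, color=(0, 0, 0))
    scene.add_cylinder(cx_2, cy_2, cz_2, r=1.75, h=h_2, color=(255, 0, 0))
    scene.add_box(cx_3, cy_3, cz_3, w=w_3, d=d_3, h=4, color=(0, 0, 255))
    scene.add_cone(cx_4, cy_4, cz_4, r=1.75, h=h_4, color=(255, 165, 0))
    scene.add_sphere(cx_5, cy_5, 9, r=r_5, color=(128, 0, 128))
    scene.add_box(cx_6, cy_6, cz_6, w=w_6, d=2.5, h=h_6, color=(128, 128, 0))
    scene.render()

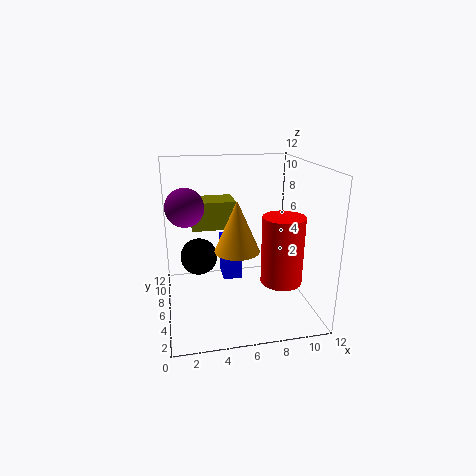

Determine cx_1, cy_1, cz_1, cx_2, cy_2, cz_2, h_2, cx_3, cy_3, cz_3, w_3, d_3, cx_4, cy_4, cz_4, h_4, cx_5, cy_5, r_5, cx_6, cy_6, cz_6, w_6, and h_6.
cx_1 = 3
cy_1 = 10
cz_1 = 2.75
cx_2 = 9.5
cy_2 = 4.75
cz_2 = 2.25
h_2 = 5.75
cx_3 = 5.25
cy_3 = 9
cz_3 = 0.5
w_3 = 1.75
d_3 = 2.5
cx_4 = 5.5
cy_4 = 4
cz_4 = 5.75
h_4 = 4
cx_5 = 1.75
cy_5 = 5.5
r_5 = 1.5
cx_6 = 2.25
cy_6 = 5.5
cz_6 = 7
w_6 = 3.5
h_6 = 2.25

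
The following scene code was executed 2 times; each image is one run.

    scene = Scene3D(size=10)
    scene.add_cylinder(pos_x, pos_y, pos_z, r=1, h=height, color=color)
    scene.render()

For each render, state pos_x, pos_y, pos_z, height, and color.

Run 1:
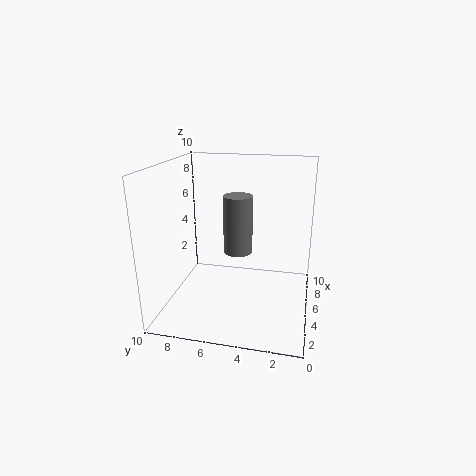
pos_x = 5
pos_y = 5
pos_z = 4
height = 4
color = 'gray'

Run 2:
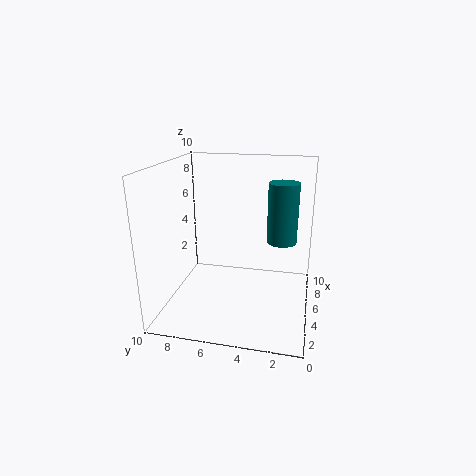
pos_x = 5
pos_y = 2
pos_z = 5
height = 4
color = 'teal'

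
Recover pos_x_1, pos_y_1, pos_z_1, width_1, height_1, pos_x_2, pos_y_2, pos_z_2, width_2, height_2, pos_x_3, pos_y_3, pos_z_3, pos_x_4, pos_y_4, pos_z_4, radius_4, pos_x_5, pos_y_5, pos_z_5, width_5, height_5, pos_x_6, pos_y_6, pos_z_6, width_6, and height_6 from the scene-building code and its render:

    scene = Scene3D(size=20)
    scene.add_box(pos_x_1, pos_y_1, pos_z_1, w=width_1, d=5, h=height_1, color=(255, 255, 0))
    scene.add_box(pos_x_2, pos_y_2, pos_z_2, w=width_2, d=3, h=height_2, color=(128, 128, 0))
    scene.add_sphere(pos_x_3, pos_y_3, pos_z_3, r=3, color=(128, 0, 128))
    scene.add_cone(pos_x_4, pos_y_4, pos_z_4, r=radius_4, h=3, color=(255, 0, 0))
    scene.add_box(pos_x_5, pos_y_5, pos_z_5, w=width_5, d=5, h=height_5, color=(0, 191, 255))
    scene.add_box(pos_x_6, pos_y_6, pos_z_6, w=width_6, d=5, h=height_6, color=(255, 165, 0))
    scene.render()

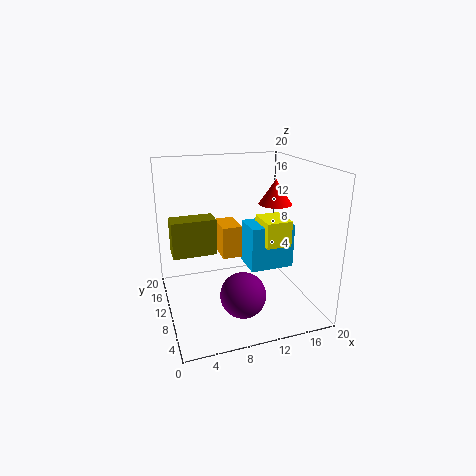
pos_x_1 = 15; pos_y_1 = 11; pos_z_1 = 7; width_1 = 4; height_1 = 4; pos_x_2 = 1; pos_y_2 = 10; pos_z_2 = 8; width_2 = 6; height_2 = 5; pos_x_3 = 9; pos_y_3 = 5; pos_z_3 = 4; pos_x_4 = 13; pos_y_4 = 5; pos_z_4 = 16; radius_4 = 2; pos_x_5 = 13; pos_y_5 = 12; pos_z_5 = 3; width_5 = 7; height_5 = 7; pos_x_6 = 9; pos_y_6 = 14; pos_z_6 = 5; width_6 = 3; height_6 = 5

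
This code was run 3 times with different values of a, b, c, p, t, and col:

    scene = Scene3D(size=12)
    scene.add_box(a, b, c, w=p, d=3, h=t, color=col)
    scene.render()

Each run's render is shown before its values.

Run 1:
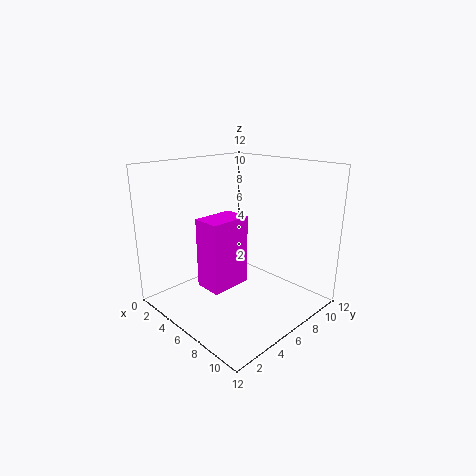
a = 7; b = 1; c = 4; p = 2; t = 5; col = 'magenta'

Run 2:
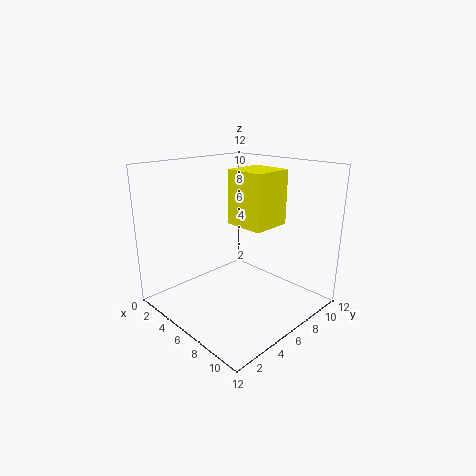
a = 7; b = 4; c = 8; p = 3; t = 4; col = 'yellow'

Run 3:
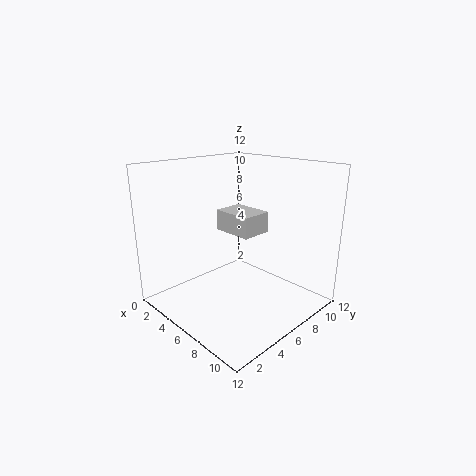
a = 1; b = 8; c = 5; p = 4; t = 2; col = 'lightgray'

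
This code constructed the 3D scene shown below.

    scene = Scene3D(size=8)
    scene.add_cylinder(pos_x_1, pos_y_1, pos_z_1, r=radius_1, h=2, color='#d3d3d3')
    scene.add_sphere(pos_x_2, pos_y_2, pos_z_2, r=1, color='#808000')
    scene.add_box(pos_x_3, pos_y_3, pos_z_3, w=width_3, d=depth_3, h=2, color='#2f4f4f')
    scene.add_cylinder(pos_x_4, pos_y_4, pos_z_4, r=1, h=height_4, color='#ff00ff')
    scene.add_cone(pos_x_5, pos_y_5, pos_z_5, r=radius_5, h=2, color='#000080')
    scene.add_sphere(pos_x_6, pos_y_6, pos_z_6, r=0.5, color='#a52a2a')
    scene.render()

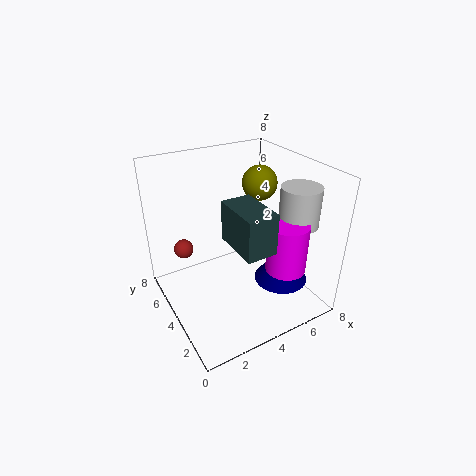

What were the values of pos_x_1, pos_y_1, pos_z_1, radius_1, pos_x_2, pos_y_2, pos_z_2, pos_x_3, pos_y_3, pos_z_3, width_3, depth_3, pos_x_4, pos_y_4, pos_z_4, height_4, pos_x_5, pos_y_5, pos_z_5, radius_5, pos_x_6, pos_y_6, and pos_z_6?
pos_x_1 = 6; pos_y_1 = 1.5; pos_z_1 = 5.5; radius_1 = 1; pos_x_2 = 6; pos_y_2 = 5; pos_z_2 = 6.5; pos_x_3 = 2.5; pos_y_3 = 0.5; pos_z_3 = 5; width_3 = 1.5; depth_3 = 2.5; pos_x_4 = 5; pos_y_4 = 1; pos_z_4 = 3.5; height_4 = 2.5; pos_x_5 = 6; pos_y_5 = 2.5; pos_z_5 = 1.5; radius_5 = 1.5; pos_x_6 = 1; pos_y_6 = 4.5; pos_z_6 = 4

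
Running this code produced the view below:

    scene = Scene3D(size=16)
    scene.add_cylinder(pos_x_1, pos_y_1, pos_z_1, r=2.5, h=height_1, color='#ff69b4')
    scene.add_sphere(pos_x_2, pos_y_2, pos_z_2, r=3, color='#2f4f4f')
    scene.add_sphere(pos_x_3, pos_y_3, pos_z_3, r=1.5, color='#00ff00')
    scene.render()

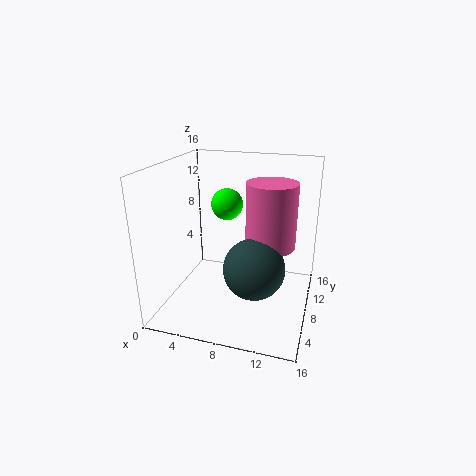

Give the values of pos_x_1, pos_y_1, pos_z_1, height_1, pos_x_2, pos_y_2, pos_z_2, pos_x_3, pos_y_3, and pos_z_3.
pos_x_1 = 12; pos_y_1 = 6; pos_z_1 = 8.5; height_1 = 6.5; pos_x_2 = 11; pos_y_2 = 3.5; pos_z_2 = 7; pos_x_3 = 8; pos_y_3 = 4.5; pos_z_3 = 13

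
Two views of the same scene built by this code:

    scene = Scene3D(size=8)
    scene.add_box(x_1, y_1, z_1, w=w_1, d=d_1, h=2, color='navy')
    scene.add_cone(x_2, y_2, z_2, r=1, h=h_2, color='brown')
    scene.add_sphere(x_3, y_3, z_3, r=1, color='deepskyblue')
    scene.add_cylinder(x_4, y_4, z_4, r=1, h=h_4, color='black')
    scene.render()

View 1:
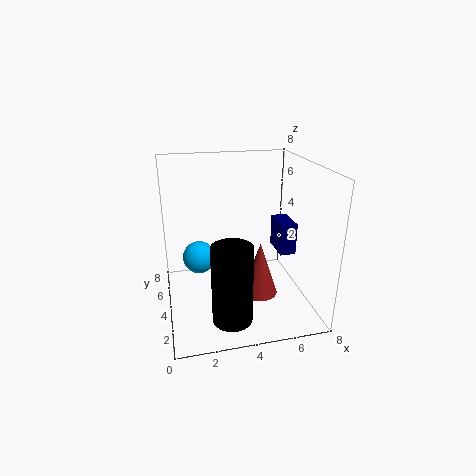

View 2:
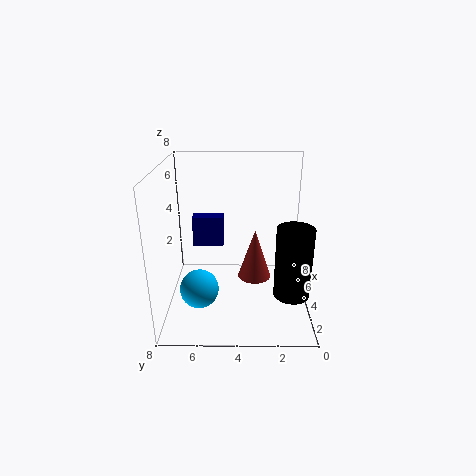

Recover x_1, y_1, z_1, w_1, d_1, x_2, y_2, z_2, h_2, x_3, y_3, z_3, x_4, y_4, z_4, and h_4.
x_1 = 7, y_1 = 5, z_1 = 2, w_1 = 1, d_1 = 2, x_2 = 5, y_2 = 3, z_2 = 1, h_2 = 3, x_3 = 2, y_3 = 6, z_3 = 2, x_4 = 3, y_4 = 1, z_4 = 1, h_4 = 4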